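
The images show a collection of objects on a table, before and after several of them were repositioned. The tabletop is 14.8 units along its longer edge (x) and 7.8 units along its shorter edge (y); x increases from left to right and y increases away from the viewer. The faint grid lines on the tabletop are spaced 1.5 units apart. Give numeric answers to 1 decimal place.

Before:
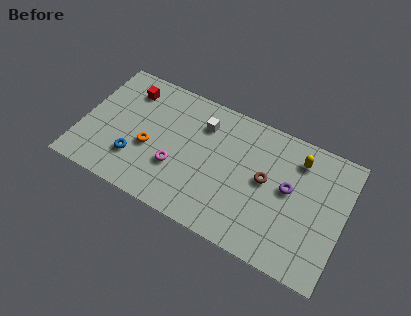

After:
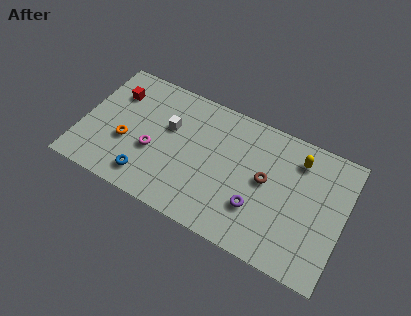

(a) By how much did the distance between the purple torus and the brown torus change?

+0.5

Before: roughly 1.3 units apart; after: 1.8. That's 0.5 units further apart.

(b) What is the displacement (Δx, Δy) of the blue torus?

(0.8, -0.8)

The blue torus was at about (3.2, 2.2) and moved to about (4.0, 1.4).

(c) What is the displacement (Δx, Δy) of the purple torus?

(-1.6, -1.9)

The purple torus was at about (11.7, 4.3) and moved to about (10.1, 2.4).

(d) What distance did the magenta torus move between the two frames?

1.5

The magenta torus was near (5.5, 2.7) before and (4.1, 3.1) after, so it travelled √(1.4² + 0.4²) ≈ 1.5 units.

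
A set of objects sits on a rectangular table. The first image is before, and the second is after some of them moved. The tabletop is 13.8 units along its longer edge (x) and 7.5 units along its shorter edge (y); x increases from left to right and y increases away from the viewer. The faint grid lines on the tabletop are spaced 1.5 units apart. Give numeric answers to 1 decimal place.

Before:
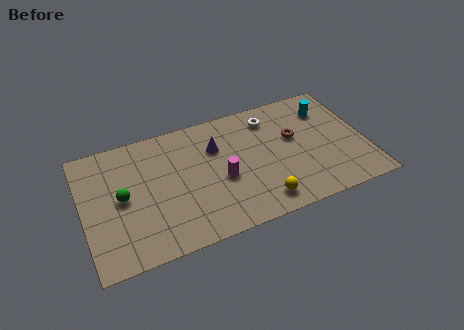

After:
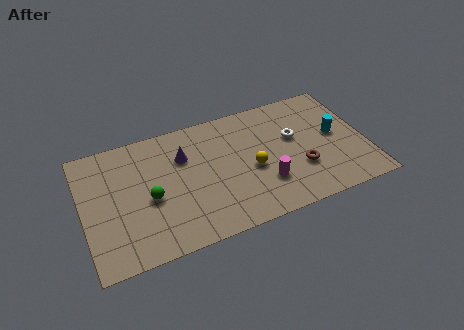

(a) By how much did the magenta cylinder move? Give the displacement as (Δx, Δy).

(2.0, -1.0)

The magenta cylinder was at about (6.7, 3.2) and moved to about (8.7, 2.2).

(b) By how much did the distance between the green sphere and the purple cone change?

-2.3

Before: roughly 4.9 units apart; after: 2.6. That's 2.3 units closer together.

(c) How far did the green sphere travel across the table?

1.4

The green sphere moved from about (1.9, 3.8) to (3.2, 3.3), a distance of √(1.3² + 0.5²) ≈ 1.4.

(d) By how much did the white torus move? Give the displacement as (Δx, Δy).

(1.0, -1.6)

The white torus started near (9.4, 6.1) and ended near (10.4, 4.5).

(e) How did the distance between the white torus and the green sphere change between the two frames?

-0.5

Before: roughly 7.8 units apart; after: 7.3. That's 0.5 units closer together.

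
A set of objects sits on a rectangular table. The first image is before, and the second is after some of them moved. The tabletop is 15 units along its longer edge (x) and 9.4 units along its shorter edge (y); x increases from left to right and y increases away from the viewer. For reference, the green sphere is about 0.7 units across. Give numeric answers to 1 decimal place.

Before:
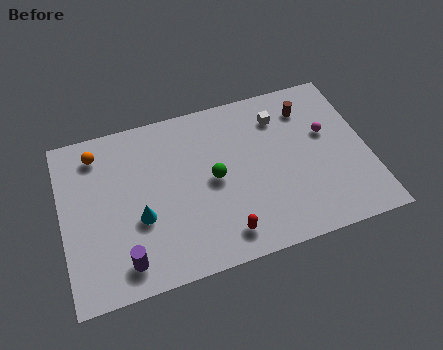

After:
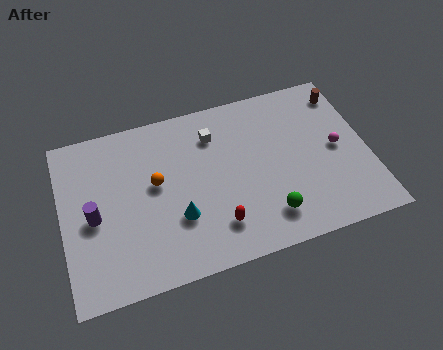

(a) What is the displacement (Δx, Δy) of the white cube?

(-3.3, -0.1)

The white cube was at about (10.9, 7.3) and moved to about (7.6, 7.2).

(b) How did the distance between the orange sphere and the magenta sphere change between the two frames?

-2.5

Before: roughly 11.4 units apart; after: 8.9. That's 2.5 units closer together.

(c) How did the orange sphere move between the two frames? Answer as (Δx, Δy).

(2.7, -2.5)

From the two frames, the orange sphere sits at roughly (1.9, 7.8) before and (4.6, 5.3) after.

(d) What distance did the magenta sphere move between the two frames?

1.1

The magenta sphere was near (13.1, 5.7) before and (13.5, 4.7) after, so it travelled √(0.4² + 1.0²) ≈ 1.1 units.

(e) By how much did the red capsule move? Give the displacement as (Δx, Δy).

(-0.3, 0.6)

From the two frames, the red capsule sits at roughly (7.6, 1.5) before and (7.3, 2.1) after.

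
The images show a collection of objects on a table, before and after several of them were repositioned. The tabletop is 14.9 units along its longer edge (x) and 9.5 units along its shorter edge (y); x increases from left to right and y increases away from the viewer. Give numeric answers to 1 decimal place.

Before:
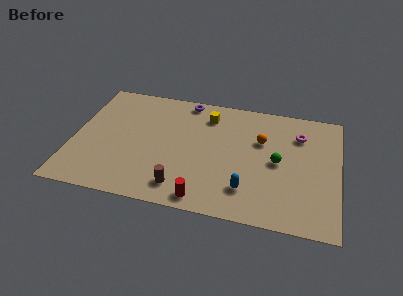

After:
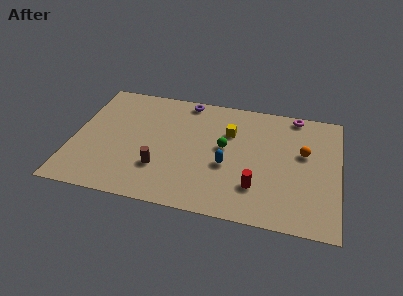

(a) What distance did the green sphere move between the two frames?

3.0

The green sphere was near (11.5, 4.7) before and (8.5, 5.2) after, so it travelled √(3.0² + 0.5²) ≈ 3.0 units.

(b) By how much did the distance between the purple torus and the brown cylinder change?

-1.1

Before: roughly 7.0 units apart; after: 5.9. That's 1.1 units closer together.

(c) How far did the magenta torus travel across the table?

1.6

The magenta torus was near (12.6, 7.1) before and (12.3, 8.7) after, so it travelled √(0.3² + 1.6²) ≈ 1.6 units.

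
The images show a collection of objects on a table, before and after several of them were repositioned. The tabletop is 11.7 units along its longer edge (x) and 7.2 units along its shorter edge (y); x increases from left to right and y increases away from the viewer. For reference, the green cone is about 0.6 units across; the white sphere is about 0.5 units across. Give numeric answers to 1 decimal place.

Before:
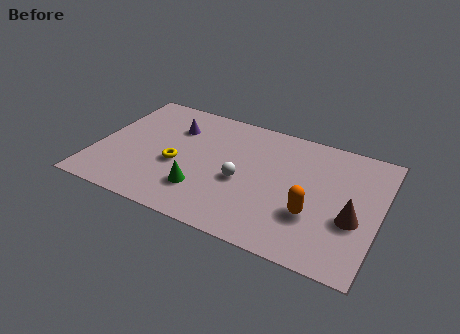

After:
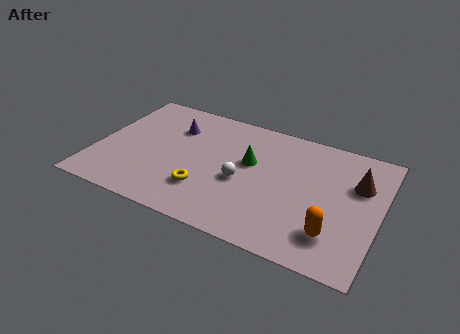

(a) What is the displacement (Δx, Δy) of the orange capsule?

(0.9, -0.7)

The orange capsule started near (9.1, 2.4) and ended near (10.0, 1.7).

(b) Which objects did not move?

the purple cone and the white sphere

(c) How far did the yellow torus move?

1.6

The yellow torus moved from about (3.4, 3.0) to (4.7, 2.0), a distance of √(1.3² + 1.0²) ≈ 1.6.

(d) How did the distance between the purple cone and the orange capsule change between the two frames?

+1.1

Before: roughly 6.7 units apart; after: 7.8. That's 1.1 units further apart.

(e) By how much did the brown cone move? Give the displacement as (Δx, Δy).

(0.0, 2.0)

The brown cone started near (10.7, 2.8) and ended near (10.7, 4.8).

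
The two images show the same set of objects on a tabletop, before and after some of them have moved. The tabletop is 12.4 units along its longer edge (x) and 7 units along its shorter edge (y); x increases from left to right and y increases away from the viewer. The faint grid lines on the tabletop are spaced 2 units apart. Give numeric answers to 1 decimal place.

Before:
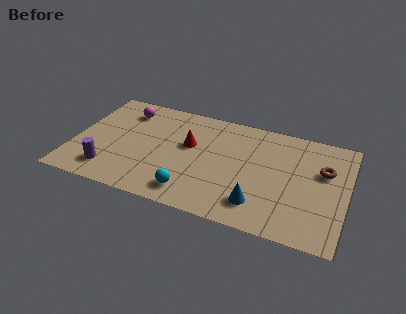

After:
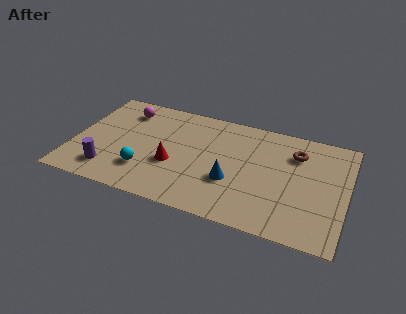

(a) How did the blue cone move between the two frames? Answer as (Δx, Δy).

(-1.3, 1.0)

From the two frames, the blue cone sits at roughly (8.6, 1.5) before and (7.3, 2.5) after.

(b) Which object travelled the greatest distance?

the cyan sphere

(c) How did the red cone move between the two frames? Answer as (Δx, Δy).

(-0.6, -1.5)

The red cone was at about (5.2, 4.2) and moved to about (4.6, 2.7).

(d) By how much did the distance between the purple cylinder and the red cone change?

-1.3

Before: roughly 4.4 units apart; after: 3.1. That's 1.3 units closer together.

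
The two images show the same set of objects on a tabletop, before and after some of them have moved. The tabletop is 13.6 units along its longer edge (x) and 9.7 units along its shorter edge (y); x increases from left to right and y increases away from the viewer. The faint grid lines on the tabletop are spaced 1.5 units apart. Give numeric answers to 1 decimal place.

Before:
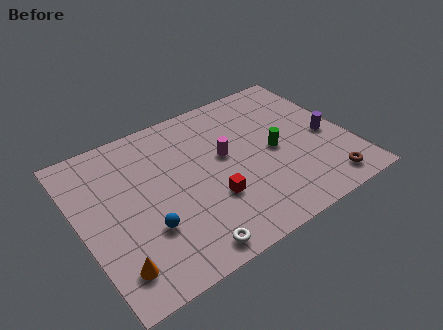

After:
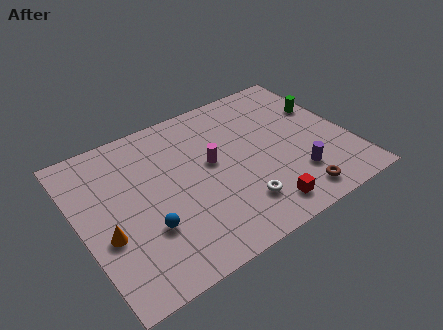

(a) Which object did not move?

the blue sphere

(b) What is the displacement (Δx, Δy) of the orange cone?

(-0.1, 1.9)

The orange cone was at about (1.2, 1.8) and moved to about (1.1, 3.7).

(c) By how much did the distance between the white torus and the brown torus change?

-4.4

Before: roughly 7.2 units apart; after: 2.8. That's 4.4 units closer together.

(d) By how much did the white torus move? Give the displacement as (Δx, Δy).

(2.9, 1.2)

The white torus was at about (4.6, 1.0) and moved to about (7.5, 2.2).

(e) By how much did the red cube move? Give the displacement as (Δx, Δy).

(2.2, -1.8)

From the two frames, the red cube sits at roughly (6.3, 3.2) before and (8.5, 1.4) after.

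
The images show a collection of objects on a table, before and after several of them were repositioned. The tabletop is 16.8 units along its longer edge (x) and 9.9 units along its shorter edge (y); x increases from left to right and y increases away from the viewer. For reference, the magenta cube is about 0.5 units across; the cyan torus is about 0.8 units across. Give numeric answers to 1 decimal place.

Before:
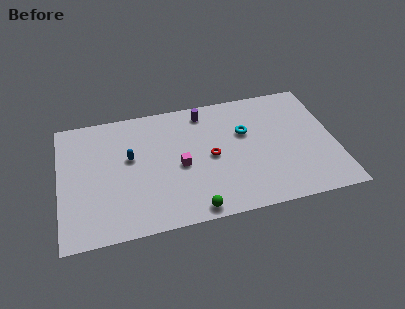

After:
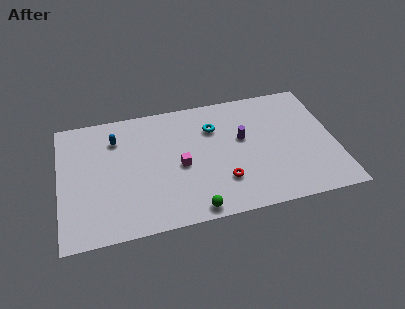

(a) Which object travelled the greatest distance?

the purple cylinder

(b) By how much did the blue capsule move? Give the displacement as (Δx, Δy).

(-0.8, 1.7)

The blue capsule was at about (4.3, 5.8) and moved to about (3.5, 7.5).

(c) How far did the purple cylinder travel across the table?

3.5

The purple cylinder moved from about (9.0, 8.5) to (11.2, 5.8), a distance of √(2.2² + 2.7²) ≈ 3.5.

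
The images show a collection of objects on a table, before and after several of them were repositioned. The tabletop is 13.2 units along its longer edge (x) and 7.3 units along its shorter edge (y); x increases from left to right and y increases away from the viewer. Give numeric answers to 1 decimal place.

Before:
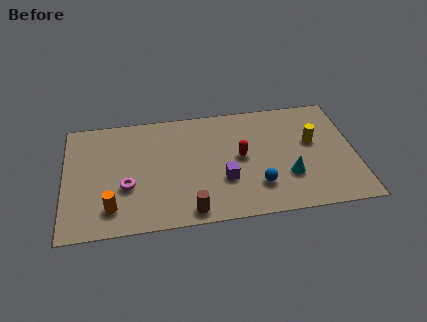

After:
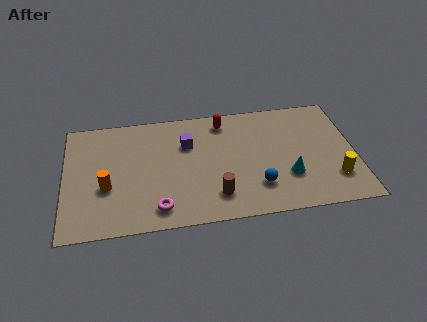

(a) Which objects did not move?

the cyan cone and the blue sphere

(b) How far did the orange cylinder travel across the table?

1.3

The orange cylinder was near (2.1, 1.5) before and (1.9, 2.8) after, so it travelled √(0.2² + 1.3²) ≈ 1.3 units.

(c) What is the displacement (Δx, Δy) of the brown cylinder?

(1.2, 0.8)

The brown cylinder was at about (5.6, 0.8) and moved to about (6.8, 1.6).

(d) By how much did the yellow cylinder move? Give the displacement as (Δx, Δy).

(0.9, -2.4)

The yellow cylinder was at about (11.3, 4.3) and moved to about (12.2, 1.9).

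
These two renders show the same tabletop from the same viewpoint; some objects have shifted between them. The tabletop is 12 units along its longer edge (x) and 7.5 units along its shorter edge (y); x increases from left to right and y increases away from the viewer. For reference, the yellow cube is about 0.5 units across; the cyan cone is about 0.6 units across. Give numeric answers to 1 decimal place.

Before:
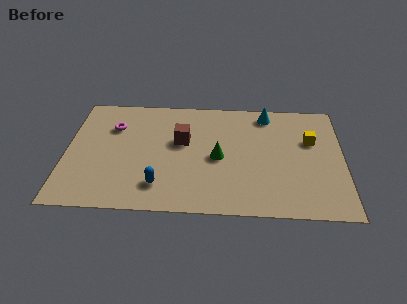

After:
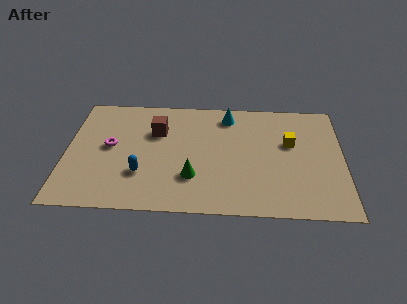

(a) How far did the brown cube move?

1.3

The brown cube was near (5.0, 4.5) before and (3.9, 5.1) after, so it travelled √(1.1² + 0.6²) ≈ 1.3 units.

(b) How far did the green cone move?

1.7

The green cone moved from about (6.6, 3.5) to (5.5, 2.2), a distance of √(1.1² + 1.3²) ≈ 1.7.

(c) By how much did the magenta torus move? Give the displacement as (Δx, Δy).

(-0.1, -1.3)

From the two frames, the magenta torus sits at roughly (2.0, 5.3) before and (1.9, 4.0) after.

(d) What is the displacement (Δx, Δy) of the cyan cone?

(-1.7, -0.2)

The cyan cone was at about (8.7, 6.5) and moved to about (7.0, 6.3).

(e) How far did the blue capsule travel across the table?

1.1

From (4.1, 1.6) to (3.3, 2.3), the blue capsule covered √(0.8² + 0.7²) ≈ 1.1 units.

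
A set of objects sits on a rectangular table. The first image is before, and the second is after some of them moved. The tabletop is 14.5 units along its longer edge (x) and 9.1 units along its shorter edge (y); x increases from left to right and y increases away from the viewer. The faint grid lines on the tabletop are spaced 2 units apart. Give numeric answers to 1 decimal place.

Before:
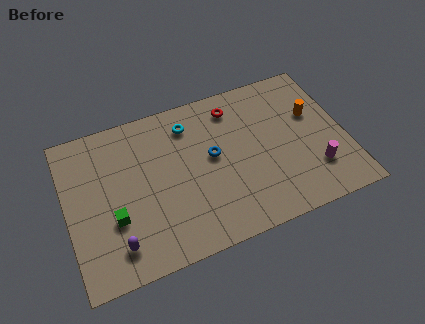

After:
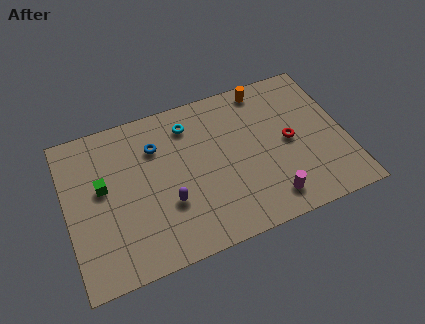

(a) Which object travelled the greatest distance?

the red torus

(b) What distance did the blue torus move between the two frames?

3.2

From (7.6, 5.0) to (4.8, 6.6), the blue torus covered √(2.8² + 1.6²) ≈ 3.2 units.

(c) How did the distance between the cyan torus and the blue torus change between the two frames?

-0.6

They were about 2.5 units apart before and 1.9 after — 0.6 units closer together.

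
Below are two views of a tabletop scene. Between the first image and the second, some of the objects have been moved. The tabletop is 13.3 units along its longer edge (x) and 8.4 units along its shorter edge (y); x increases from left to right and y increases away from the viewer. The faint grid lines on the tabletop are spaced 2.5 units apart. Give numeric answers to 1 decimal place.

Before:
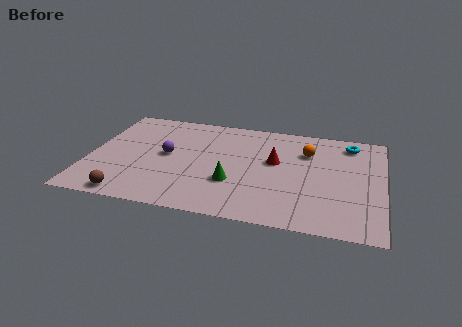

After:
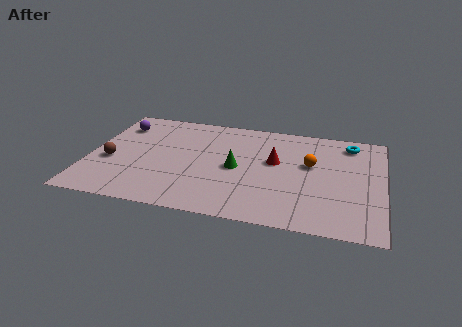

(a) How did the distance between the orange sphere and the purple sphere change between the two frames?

+2.5

Before: roughly 6.5 units apart; after: 9.0. That's 2.5 units further apart.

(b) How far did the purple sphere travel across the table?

3.2

The purple sphere was near (3.5, 4.4) before and (1.1, 6.5) after, so it travelled √(2.4² + 2.1²) ≈ 3.2 units.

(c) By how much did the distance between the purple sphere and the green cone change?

+2.6

They were about 3.5 units apart before and 6.1 after — 2.6 units further apart.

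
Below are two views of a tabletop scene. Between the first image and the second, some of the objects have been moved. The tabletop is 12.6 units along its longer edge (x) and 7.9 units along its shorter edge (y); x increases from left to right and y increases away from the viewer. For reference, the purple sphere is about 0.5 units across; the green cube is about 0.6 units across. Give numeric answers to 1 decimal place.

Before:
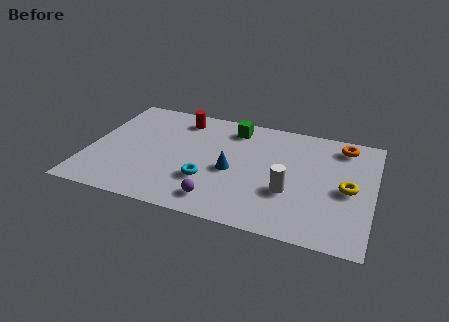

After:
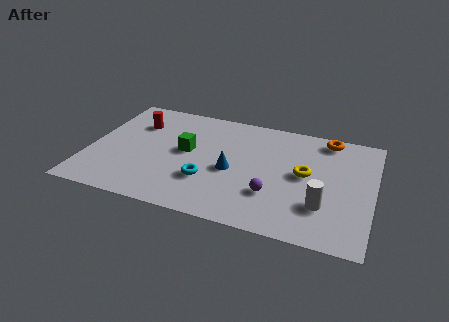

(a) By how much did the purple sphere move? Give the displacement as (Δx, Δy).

(2.3, 1.1)

The purple sphere was at about (6.0, 1.3) and moved to about (8.3, 2.4).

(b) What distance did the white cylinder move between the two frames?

1.6

The white cylinder was near (9.0, 2.8) before and (10.5, 2.3) after, so it travelled √(1.5² + 0.5²) ≈ 1.6 units.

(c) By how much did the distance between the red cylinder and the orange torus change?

+1.3

The distance was about 7.3 in the first image and 8.6 in the second, so they moved 1.3 units further apart.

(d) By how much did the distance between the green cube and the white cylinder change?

+1.8

They were about 4.7 units apart before and 6.5 after — 1.8 units further apart.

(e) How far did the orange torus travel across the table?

0.8

From (11.1, 6.7) to (10.4, 7.0), the orange torus covered √(0.7² + 0.3²) ≈ 0.8 units.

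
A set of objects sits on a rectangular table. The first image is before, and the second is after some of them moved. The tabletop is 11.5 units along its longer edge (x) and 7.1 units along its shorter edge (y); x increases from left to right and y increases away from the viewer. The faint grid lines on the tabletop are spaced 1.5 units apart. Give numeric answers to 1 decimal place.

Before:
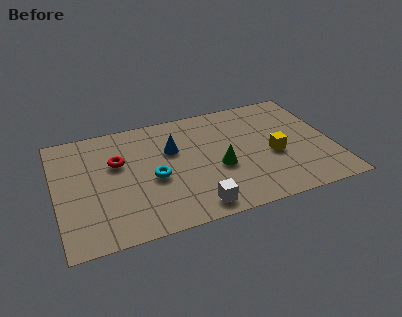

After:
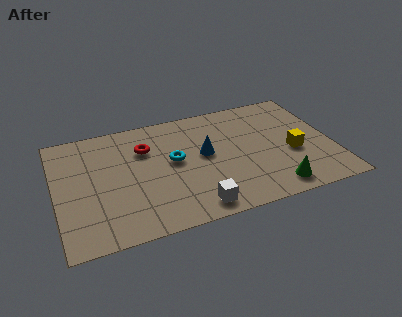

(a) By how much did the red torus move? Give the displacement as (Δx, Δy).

(1.2, 0.5)

The red torus started near (2.6, 4.5) and ended near (3.8, 5.0).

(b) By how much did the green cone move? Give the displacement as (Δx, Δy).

(2.1, -1.9)

The green cone started near (6.7, 2.9) and ended near (8.8, 1.0).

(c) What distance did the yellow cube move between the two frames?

0.8

From (9.0, 3.0) to (9.8, 2.9), the yellow cube covered √(0.8² + 0.1²) ≈ 0.8 units.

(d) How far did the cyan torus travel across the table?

1.2

The cyan torus moved from about (4.0, 3.1) to (4.9, 3.9), a distance of √(0.9² + 0.8²) ≈ 1.2.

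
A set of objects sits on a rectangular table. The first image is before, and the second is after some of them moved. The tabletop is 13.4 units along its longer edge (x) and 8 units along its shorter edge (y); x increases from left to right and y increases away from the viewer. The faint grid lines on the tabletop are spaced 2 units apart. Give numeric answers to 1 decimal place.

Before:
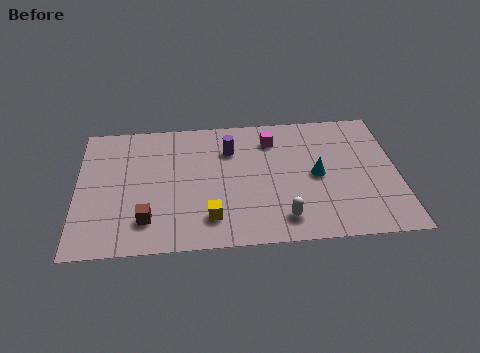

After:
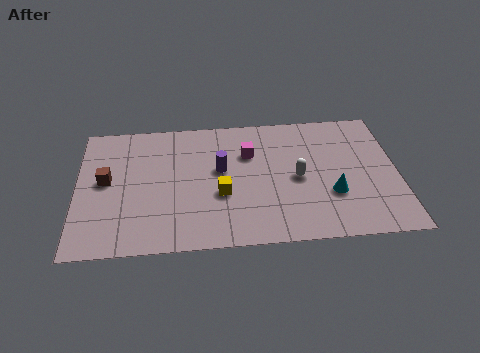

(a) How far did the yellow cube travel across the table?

1.5

The yellow cube was near (5.5, 1.7) before and (6.0, 3.1) after, so it travelled √(0.5² + 1.4²) ≈ 1.5 units.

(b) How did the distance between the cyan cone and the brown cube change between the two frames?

+2.1

Before: roughly 7.4 units apart; after: 9.5. That's 2.1 units further apart.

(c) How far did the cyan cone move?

1.3

From (10.0, 3.9) to (10.6, 2.7), the cyan cone covered √(0.6² + 1.2²) ≈ 1.3 units.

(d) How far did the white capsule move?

2.5

The white capsule was near (8.5, 1.4) before and (9.2, 3.8) after, so it travelled √(0.7² + 2.4²) ≈ 2.5 units.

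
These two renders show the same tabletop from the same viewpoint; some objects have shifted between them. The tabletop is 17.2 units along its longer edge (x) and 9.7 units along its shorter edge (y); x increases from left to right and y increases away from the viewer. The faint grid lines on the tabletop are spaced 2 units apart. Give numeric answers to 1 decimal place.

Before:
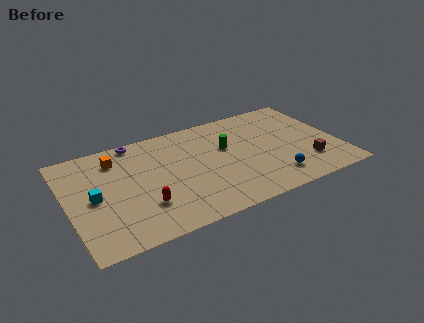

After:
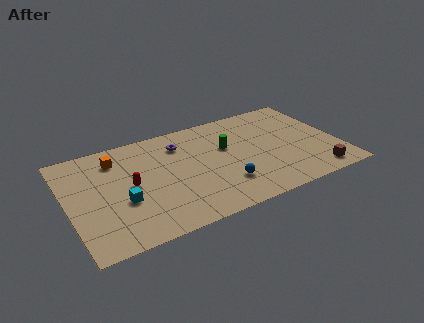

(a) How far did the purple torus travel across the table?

3.0

The purple torus was near (4.7, 8.9) before and (7.4, 7.5) after, so it travelled √(2.7² + 1.4²) ≈ 3.0 units.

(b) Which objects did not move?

the orange cube and the green cylinder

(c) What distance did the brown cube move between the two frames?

1.3

From (15.0, 2.5) to (15.4, 1.3), the brown cube covered √(0.4² + 1.2²) ≈ 1.3 units.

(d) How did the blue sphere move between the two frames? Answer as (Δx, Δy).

(-3.1, 0.7)

The blue sphere was at about (12.7, 1.9) and moved to about (9.6, 2.6).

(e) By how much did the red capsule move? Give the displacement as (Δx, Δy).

(-0.6, 2.1)

The red capsule started near (4.5, 2.8) and ended near (3.9, 4.9).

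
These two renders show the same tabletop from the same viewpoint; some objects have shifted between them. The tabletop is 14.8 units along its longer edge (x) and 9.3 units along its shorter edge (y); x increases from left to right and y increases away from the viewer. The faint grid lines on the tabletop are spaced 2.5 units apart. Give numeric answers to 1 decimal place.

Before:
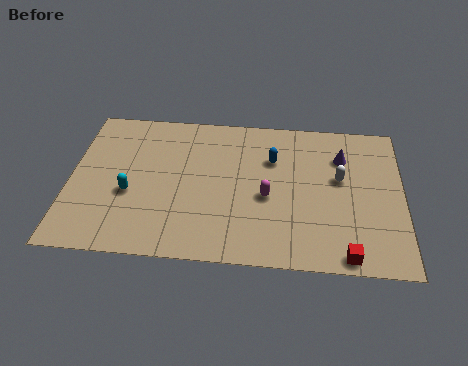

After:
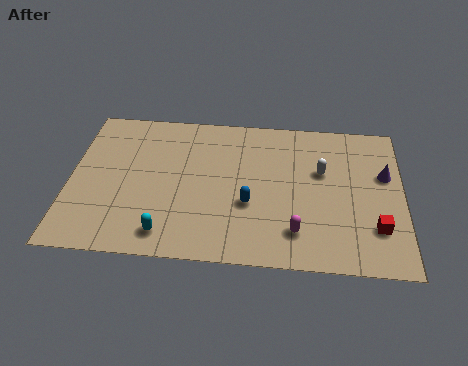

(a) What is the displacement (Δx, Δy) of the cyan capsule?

(1.7, -2.3)

The cyan capsule started near (2.7, 3.7) and ended near (4.4, 1.4).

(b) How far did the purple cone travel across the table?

2.1

The purple cone moved from about (12.1, 6.8) to (14.0, 5.8), a distance of √(1.9² + 1.0²) ≈ 2.1.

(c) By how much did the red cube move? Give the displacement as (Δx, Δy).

(1.3, 1.7)

The red cube was at about (12.3, 0.8) and moved to about (13.6, 2.5).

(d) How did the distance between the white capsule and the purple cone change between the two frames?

+1.4

Before: roughly 1.4 units apart; after: 2.8. That's 1.4 units further apart.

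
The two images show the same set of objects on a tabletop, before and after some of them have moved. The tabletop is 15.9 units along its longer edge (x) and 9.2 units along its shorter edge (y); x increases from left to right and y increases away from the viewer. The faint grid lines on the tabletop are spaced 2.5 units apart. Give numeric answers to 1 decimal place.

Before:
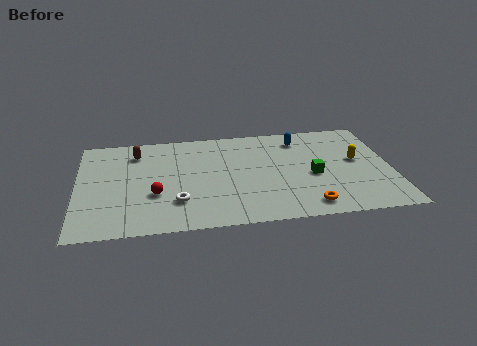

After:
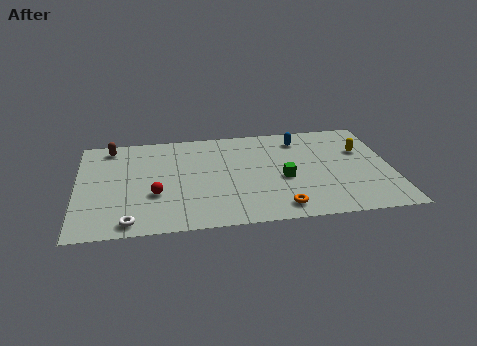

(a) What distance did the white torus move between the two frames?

2.8

The white torus was near (5.0, 2.5) before and (2.6, 1.0) after, so it travelled √(2.4² + 1.5²) ≈ 2.8 units.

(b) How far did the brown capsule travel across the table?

1.5

From (3.0, 7.3) to (1.7, 8.0), the brown capsule covered √(1.3² + 0.7²) ≈ 1.5 units.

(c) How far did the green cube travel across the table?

1.5

The green cube moved from about (11.9, 4.0) to (10.4, 3.9), a distance of √(1.5² + 0.1²) ≈ 1.5.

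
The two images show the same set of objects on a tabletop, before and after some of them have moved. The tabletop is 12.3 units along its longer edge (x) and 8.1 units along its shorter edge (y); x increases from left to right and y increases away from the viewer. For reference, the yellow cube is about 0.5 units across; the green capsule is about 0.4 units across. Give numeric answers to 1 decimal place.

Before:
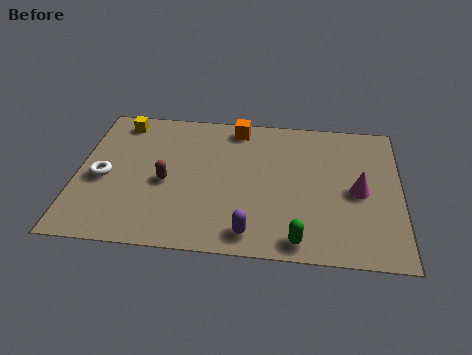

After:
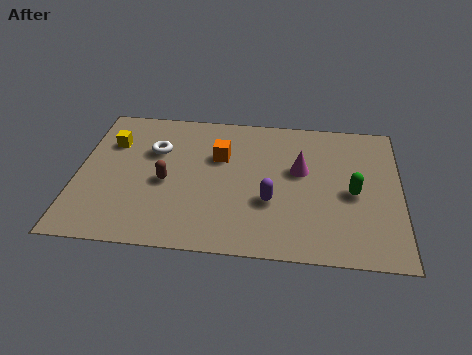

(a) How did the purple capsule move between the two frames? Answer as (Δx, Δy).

(0.7, 1.8)

The purple capsule was at about (6.7, 1.1) and moved to about (7.4, 2.9).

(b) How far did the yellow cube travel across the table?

1.3

From (1.5, 7.0) to (1.2, 5.7), the yellow cube covered √(0.3² + 1.3²) ≈ 1.3 units.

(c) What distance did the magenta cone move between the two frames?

2.4

The magenta cone was near (10.7, 3.8) before and (8.5, 4.8) after, so it travelled √(2.2² + 1.0²) ≈ 2.4 units.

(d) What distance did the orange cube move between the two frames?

1.9

The orange cube was near (6.0, 7.1) before and (5.4, 5.3) after, so it travelled √(0.6² + 1.8²) ≈ 1.9 units.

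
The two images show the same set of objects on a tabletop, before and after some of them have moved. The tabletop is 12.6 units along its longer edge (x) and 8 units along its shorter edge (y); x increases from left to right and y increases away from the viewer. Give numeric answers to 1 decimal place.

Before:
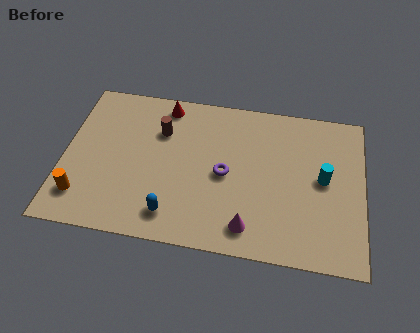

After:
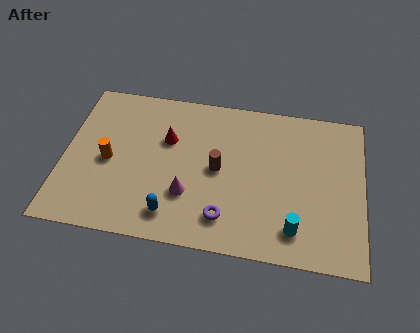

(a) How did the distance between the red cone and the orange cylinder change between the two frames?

-3.4

Before: roughly 6.2 units apart; after: 2.8. That's 3.4 units closer together.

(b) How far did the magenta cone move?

2.9

From (7.9, 1.3) to (5.3, 2.5), the magenta cone covered √(2.6² + 1.2²) ≈ 2.9 units.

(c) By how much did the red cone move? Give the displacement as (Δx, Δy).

(0.2, -1.8)

The red cone started near (4.1, 7.0) and ended near (4.3, 5.2).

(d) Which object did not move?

the blue capsule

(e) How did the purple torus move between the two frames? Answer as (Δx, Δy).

(0.1, -2.2)

From the two frames, the purple torus sits at roughly (6.8, 3.8) before and (6.9, 1.6) after.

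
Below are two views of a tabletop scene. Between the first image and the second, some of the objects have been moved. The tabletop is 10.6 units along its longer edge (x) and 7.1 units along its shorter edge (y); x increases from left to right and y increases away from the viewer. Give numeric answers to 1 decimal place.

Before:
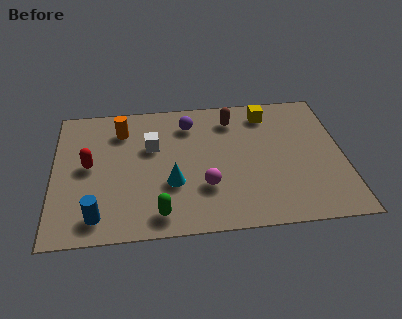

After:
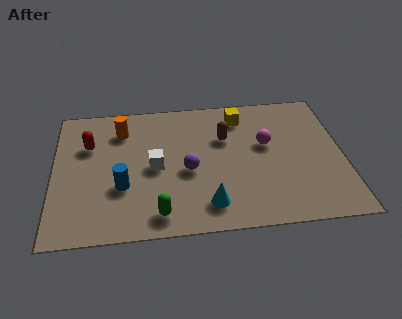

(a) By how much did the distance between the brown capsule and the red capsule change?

-0.7

They were about 5.7 units apart before and 5.0 after — 0.7 units closer together.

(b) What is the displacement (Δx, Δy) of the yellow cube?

(-1.0, -0.1)

From the two frames, the yellow cube sits at roughly (7.9, 5.9) before and (6.9, 5.8) after.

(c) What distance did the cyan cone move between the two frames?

1.8

The cyan cone moved from about (4.3, 2.5) to (5.6, 1.3), a distance of √(1.3² + 1.2²) ≈ 1.8.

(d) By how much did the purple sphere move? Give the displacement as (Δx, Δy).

(-0.1, -2.5)

From the two frames, the purple sphere sits at roughly (5.0, 5.6) before and (4.9, 3.1) after.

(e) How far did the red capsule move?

1.1

The red capsule moved from about (1.3, 3.7) to (1.3, 4.8), a distance of √(0.0² + 1.1²) ≈ 1.1.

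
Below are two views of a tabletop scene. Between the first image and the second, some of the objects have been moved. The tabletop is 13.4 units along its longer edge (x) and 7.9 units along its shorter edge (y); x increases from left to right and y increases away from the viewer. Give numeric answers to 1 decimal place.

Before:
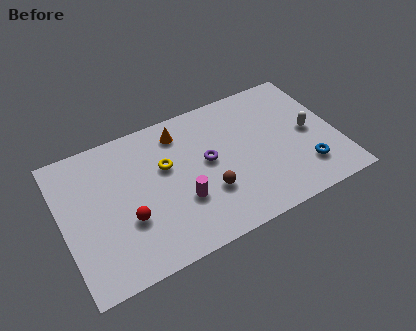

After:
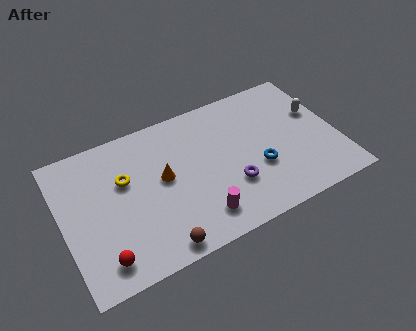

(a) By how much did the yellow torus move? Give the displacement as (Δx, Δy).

(-2.0, 0.1)

The yellow torus started near (5.1, 4.9) and ended near (3.1, 5.0).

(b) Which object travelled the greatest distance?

the brown sphere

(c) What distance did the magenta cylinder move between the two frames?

1.4

From (5.6, 2.7) to (6.3, 1.5), the magenta cylinder covered √(0.7² + 1.2²) ≈ 1.4 units.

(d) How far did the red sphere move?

2.1

From (3.0, 2.8) to (1.6, 1.3), the red sphere covered √(1.4² + 1.5²) ≈ 2.1 units.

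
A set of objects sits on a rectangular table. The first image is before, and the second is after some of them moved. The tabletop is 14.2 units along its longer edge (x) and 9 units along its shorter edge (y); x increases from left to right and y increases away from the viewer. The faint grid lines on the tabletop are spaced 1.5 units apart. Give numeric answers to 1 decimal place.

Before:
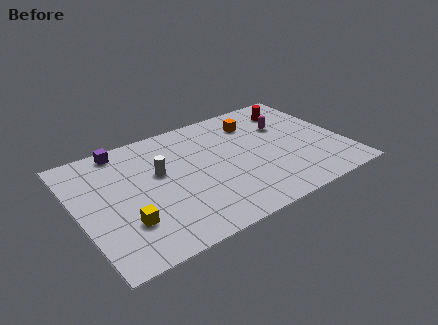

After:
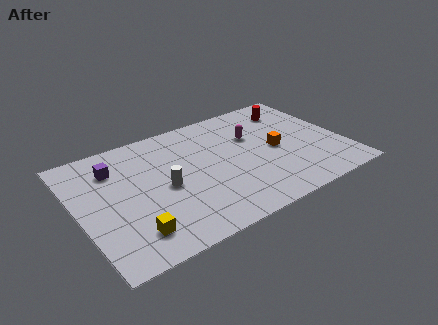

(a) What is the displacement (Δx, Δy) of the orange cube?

(0.7, -2.7)

The orange cube started near (9.9, 7.0) and ended near (10.6, 4.3).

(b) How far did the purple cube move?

1.4

The purple cube moved from about (2.8, 8.1) to (2.2, 6.8), a distance of √(0.6² + 1.3²) ≈ 1.4.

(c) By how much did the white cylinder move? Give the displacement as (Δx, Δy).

(0.1, -1.2)

The white cylinder started near (4.4, 5.4) and ended near (4.5, 4.2).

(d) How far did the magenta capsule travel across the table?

1.8

The magenta capsule was near (11.4, 6.0) before and (9.6, 5.9) after, so it travelled √(1.8² + 0.1²) ≈ 1.8 units.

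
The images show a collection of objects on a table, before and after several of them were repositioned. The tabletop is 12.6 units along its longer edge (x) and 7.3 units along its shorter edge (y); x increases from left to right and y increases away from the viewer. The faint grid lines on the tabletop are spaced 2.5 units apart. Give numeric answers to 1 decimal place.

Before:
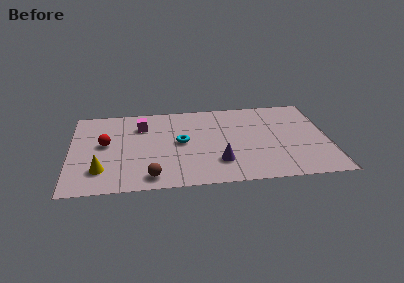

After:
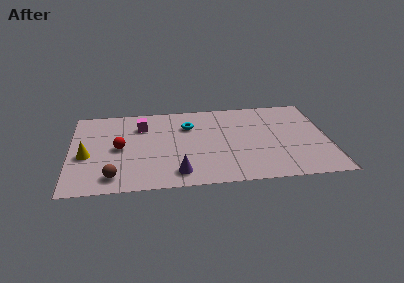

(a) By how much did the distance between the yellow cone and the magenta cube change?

-0.6

The distance was about 4.1 in the first image and 3.5 in the second, so they moved 0.6 units closer together.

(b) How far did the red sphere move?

0.8

The red sphere moved from about (1.7, 4.0) to (2.4, 3.6), a distance of √(0.7² + 0.4²) ≈ 0.8.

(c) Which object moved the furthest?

the purple cone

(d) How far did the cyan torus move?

1.5

The cyan torus moved from about (5.4, 3.8) to (5.8, 5.2), a distance of √(0.4² + 1.4²) ≈ 1.5.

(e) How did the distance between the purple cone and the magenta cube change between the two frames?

-0.6

Before: roughly 5.1 units apart; after: 4.5. That's 0.6 units closer together.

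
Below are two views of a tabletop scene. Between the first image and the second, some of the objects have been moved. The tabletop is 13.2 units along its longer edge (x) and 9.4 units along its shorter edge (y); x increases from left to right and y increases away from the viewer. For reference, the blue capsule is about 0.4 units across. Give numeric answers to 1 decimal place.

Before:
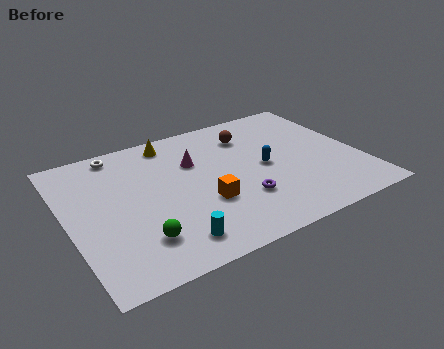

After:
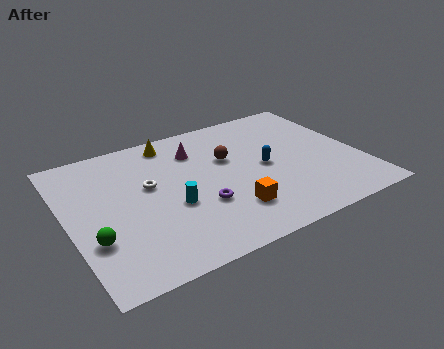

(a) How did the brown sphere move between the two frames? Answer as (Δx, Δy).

(-1.2, -1.3)

From the two frames, the brown sphere sits at roughly (8.6, 7.2) before and (7.4, 5.9) after.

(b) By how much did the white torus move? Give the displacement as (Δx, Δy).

(1.0, -2.9)

The white torus started near (2.7, 8.4) and ended near (3.7, 5.5).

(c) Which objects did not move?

the yellow cone and the blue capsule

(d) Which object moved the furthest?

the white torus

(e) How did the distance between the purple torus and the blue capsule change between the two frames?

+1.2

The distance was about 2.3 in the first image and 3.5 in the second, so they moved 1.2 units further apart.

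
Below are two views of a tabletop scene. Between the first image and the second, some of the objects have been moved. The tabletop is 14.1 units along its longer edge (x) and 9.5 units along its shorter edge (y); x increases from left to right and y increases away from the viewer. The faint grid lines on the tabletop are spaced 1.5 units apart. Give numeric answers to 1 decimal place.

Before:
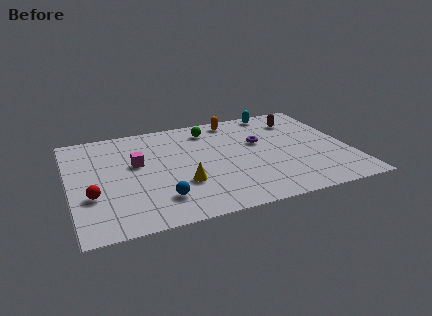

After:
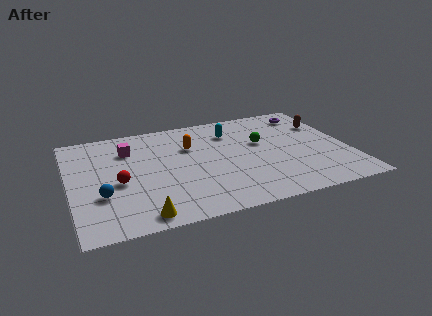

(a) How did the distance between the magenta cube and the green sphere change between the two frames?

+2.3

Before: roughly 4.5 units apart; after: 6.8. That's 2.3 units further apart.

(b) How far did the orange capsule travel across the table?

3.2

From (8.7, 8.4) to (6.2, 6.4), the orange capsule covered √(2.5² + 2.0²) ≈ 3.2 units.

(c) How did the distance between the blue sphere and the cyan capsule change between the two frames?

-1.3

Before: roughly 9.3 units apart; after: 8.0. That's 1.3 units closer together.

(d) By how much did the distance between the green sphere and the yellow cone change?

+3.0

They were about 5.0 units apart before and 8.0 after — 3.0 units further apart.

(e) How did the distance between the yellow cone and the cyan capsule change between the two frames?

+0.3

They were about 7.7 units apart before and 8.0 after — 0.3 units further apart.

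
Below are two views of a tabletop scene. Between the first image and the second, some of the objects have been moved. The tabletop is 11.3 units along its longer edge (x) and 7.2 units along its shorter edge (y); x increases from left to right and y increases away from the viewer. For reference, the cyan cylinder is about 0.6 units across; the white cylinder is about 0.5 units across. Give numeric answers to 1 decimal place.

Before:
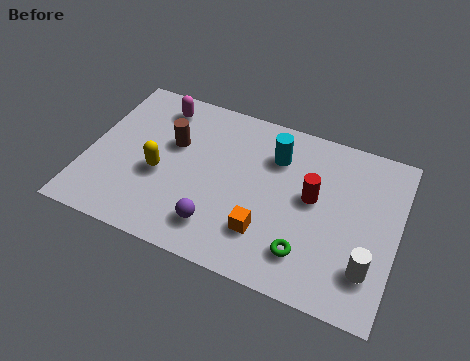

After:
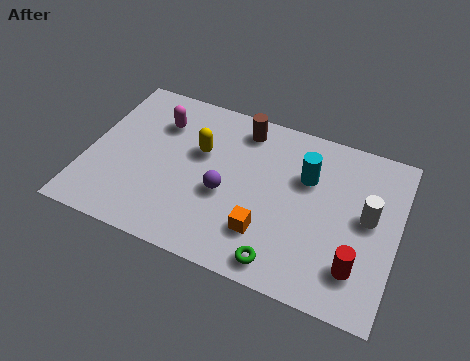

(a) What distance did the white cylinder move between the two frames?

2.1

From (10.4, 1.8) to (10.2, 3.9), the white cylinder covered √(0.2² + 2.1²) ≈ 2.1 units.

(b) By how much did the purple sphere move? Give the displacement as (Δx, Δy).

(0.1, 1.5)

The purple sphere was at about (5.0, 1.5) and moved to about (5.1, 3.0).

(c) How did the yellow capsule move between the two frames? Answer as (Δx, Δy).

(1.3, 1.5)

The yellow capsule started near (2.7, 3.0) and ended near (4.0, 4.5).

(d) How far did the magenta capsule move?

0.7

The magenta capsule moved from about (2.3, 6.0) to (2.4, 5.3), a distance of √(0.1² + 0.7²) ≈ 0.7.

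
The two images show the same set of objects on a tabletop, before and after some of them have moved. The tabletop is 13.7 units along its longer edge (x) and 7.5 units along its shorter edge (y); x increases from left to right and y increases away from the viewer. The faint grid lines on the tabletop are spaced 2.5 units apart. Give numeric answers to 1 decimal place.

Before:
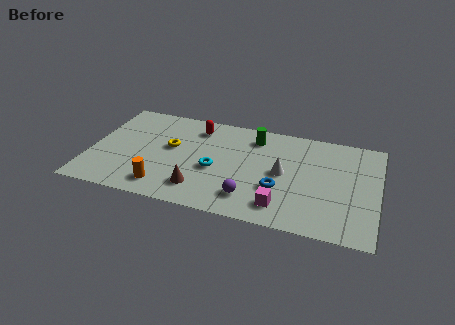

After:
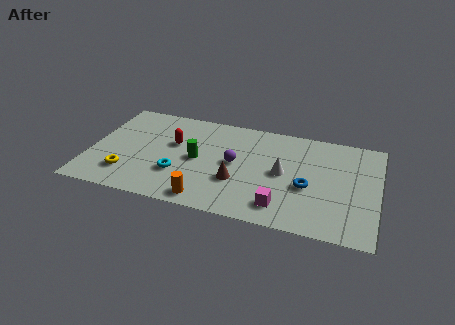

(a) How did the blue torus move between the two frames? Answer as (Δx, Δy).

(1.3, 0.5)

The blue torus was at about (9.1, 2.6) and moved to about (10.4, 3.1).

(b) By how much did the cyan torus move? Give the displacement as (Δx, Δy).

(-1.7, -0.8)

From the two frames, the cyan torus sits at roughly (6.0, 3.2) before and (4.3, 2.4) after.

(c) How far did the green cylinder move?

3.5

From (7.7, 6.1) to (5.1, 3.7), the green cylinder covered √(2.6² + 2.4²) ≈ 3.5 units.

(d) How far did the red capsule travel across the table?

1.8

From (4.9, 6.1) to (3.9, 4.6), the red capsule covered √(1.0² + 1.5²) ≈ 1.8 units.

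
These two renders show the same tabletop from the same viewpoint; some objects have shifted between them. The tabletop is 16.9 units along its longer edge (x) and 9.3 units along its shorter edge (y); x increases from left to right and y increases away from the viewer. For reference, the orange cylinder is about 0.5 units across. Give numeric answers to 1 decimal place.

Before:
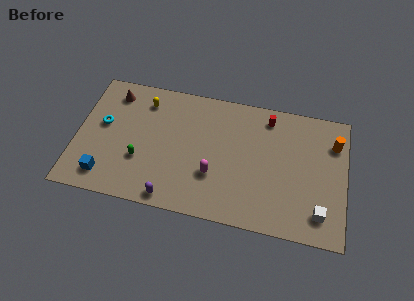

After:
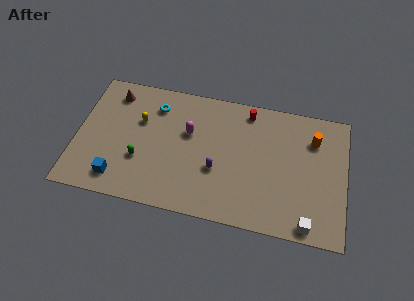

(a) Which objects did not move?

the brown cone and the green capsule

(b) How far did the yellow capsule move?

1.5

The yellow capsule moved from about (4.1, 7.5) to (3.9, 6.0), a distance of √(0.2² + 1.5²) ≈ 1.5.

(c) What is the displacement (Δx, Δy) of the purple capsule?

(2.7, 2.6)

The purple capsule was at about (6.2, 0.9) and moved to about (8.9, 3.5).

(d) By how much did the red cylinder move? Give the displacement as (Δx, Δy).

(-1.3, 0.2)

The red cylinder was at about (11.9, 7.9) and moved to about (10.6, 8.1).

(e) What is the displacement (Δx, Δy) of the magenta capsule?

(-1.7, 2.7)

The magenta capsule was at about (8.7, 3.1) and moved to about (7.0, 5.8).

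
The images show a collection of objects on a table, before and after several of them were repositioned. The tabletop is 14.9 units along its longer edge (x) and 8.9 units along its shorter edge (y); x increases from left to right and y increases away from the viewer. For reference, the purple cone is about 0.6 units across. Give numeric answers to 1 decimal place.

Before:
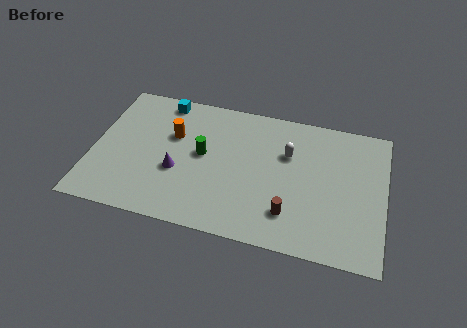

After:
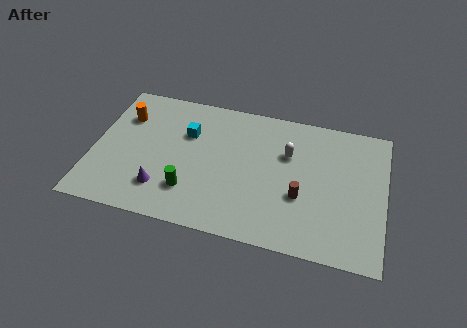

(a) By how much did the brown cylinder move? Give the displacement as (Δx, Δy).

(0.5, 1.2)

The brown cylinder was at about (10.2, 2.1) and moved to about (10.7, 3.3).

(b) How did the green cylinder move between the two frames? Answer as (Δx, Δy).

(-0.5, -2.5)

The green cylinder started near (5.6, 4.8) and ended near (5.1, 2.3).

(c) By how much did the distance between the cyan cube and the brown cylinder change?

-2.4

The distance was about 9.0 in the first image and 6.6 in the second, so they moved 2.4 units closer together.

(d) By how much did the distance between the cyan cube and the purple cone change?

-0.6

They were about 4.6 units apart before and 4.0 after — 0.6 units closer together.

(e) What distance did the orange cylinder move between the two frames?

2.7

The orange cylinder moved from about (4.0, 5.7) to (1.4, 6.4), a distance of √(2.6² + 0.7²) ≈ 2.7.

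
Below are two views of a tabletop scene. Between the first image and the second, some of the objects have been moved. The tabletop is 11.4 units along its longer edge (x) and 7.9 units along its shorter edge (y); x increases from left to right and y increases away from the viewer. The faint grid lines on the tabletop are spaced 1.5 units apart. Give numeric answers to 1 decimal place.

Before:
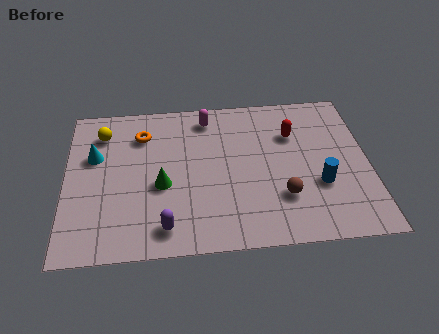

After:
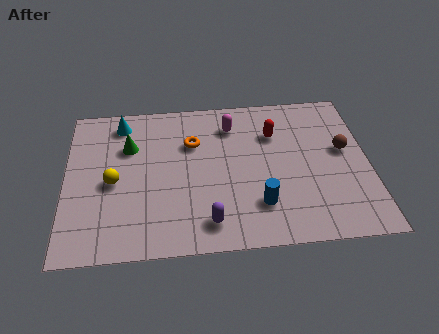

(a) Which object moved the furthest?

the brown sphere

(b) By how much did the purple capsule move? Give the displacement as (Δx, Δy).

(1.6, 0.1)

The purple capsule was at about (3.7, 1.2) and moved to about (5.3, 1.3).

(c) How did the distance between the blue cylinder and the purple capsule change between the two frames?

-4.0

The distance was about 6.0 in the first image and 2.0 in the second, so they moved 4.0 units closer together.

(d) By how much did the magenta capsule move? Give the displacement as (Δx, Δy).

(0.9, -0.5)

From the two frames, the magenta capsule sits at roughly (5.4, 6.7) before and (6.3, 6.2) after.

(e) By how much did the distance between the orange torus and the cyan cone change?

+0.9

Before: roughly 2.1 units apart; after: 3.0. That's 0.9 units further apart.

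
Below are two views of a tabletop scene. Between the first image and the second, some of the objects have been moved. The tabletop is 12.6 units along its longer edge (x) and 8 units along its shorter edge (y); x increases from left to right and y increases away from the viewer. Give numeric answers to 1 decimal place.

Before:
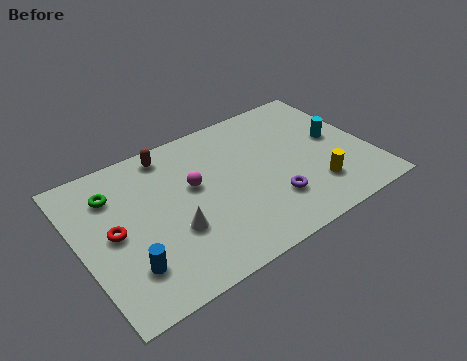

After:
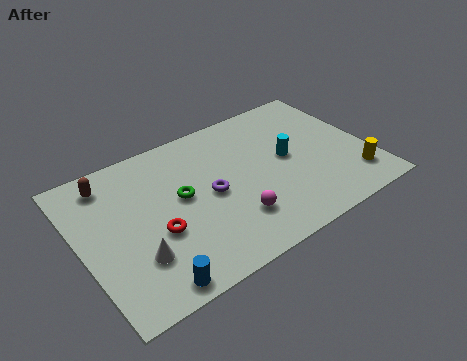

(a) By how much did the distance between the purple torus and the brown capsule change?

-1.2

Before: roughly 6.1 units apart; after: 4.9. That's 1.2 units closer together.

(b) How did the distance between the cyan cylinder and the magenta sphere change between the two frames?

-2.8

Before: roughly 6.3 units apart; after: 3.5. That's 2.8 units closer together.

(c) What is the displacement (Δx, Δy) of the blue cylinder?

(0.7, -1.2)

From the two frames, the blue cylinder sits at roughly (1.7, 2.0) before and (2.4, 0.8) after.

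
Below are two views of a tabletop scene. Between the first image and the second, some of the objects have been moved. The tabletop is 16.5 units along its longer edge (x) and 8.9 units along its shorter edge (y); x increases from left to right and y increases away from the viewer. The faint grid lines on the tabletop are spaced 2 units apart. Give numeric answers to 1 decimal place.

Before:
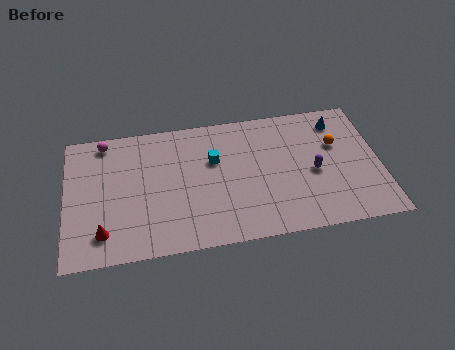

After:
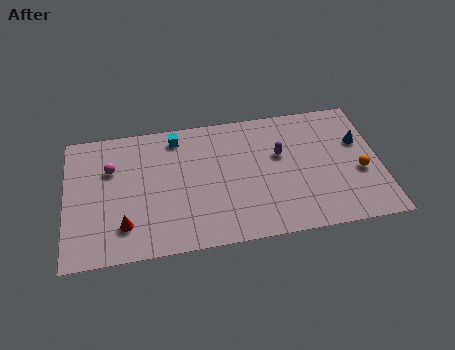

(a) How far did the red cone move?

1.1

From (1.9, 1.8) to (3.0, 2.1), the red cone covered √(1.1² + 0.3²) ≈ 1.1 units.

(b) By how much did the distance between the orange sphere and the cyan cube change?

+3.8

The distance was about 6.5 in the first image and 10.3 in the second, so they moved 3.8 units further apart.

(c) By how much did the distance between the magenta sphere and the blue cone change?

+0.7

Before: roughly 12.4 units apart; after: 13.1. That's 0.7 units further apart.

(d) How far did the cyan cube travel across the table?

2.7

From (7.8, 5.7) to (5.9, 7.6), the cyan cube covered √(1.9² + 1.9²) ≈ 2.7 units.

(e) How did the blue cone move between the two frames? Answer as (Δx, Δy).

(1.0, -1.6)

The blue cone was at about (14.5, 7.3) and moved to about (15.5, 5.7).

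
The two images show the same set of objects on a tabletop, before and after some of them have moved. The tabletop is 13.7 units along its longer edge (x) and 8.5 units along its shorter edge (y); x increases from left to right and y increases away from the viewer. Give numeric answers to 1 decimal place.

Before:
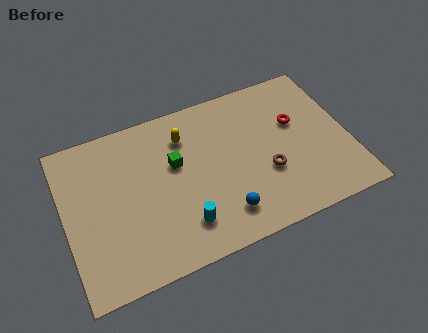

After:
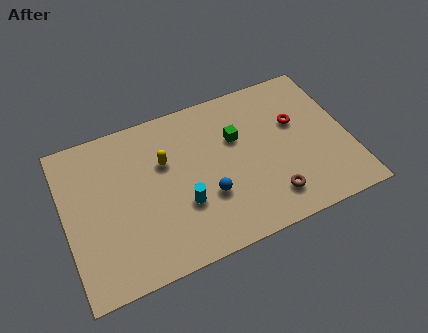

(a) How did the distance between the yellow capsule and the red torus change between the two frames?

+1.0

The distance was about 5.4 in the first image and 6.4 in the second, so they moved 1.0 units further apart.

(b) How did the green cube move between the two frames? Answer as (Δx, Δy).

(3.0, 0.3)

The green cube was at about (5.4, 5.2) and moved to about (8.4, 5.5).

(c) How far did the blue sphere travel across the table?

1.3

The blue sphere was near (7.3, 1.7) before and (6.7, 2.9) after, so it travelled √(0.6² + 1.2²) ≈ 1.3 units.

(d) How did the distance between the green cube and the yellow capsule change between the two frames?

+2.1

Before: roughly 1.4 units apart; after: 3.5. That's 2.1 units further apart.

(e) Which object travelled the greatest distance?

the green cube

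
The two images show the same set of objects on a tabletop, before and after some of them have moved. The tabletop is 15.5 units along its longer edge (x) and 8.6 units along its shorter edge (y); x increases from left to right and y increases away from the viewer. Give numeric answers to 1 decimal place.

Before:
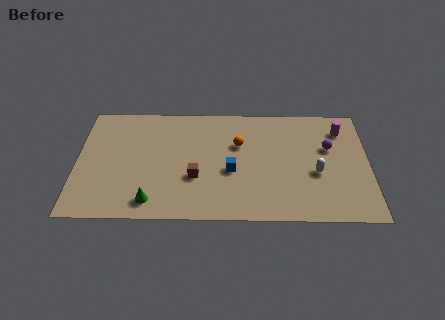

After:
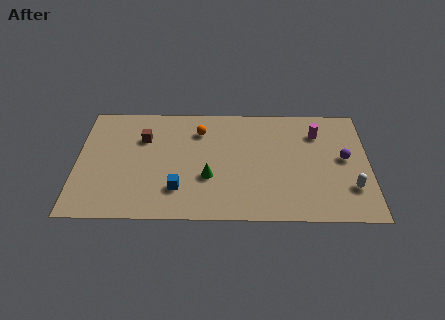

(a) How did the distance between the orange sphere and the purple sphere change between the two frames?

+3.2

Before: roughly 4.8 units apart; after: 8.0. That's 3.2 units further apart.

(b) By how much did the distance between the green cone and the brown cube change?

+1.6

Before: roughly 2.9 units apart; after: 4.5. That's 1.6 units further apart.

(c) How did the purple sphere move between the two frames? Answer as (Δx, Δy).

(0.8, -0.8)

The purple sphere started near (13.4, 5.4) and ended near (14.2, 4.6).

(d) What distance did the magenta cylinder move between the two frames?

1.3

The magenta cylinder moved from about (14.1, 6.8) to (12.8, 6.5), a distance of √(1.3² + 0.3²) ≈ 1.3.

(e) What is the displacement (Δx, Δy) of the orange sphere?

(-2.1, 1.0)

The orange sphere was at about (8.6, 5.6) and moved to about (6.5, 6.6).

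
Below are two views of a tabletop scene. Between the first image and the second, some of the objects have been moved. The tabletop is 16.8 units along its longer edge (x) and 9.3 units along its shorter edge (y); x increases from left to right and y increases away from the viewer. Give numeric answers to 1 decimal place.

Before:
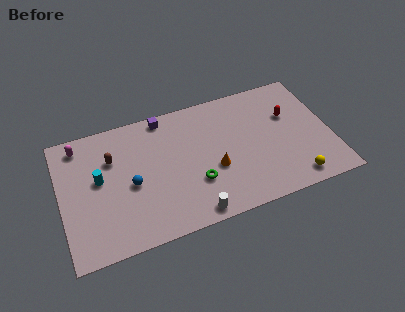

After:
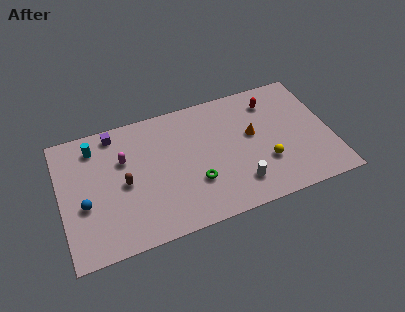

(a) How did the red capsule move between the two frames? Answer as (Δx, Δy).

(-1.0, 1.4)

The red capsule was at about (14.4, 6.0) and moved to about (13.4, 7.4).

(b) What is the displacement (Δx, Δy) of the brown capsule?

(0.6, -2.0)

The brown capsule started near (3.3, 6.4) and ended near (3.9, 4.4).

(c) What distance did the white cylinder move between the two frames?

3.2

The white cylinder moved from about (7.8, 0.9) to (10.8, 2.0), a distance of √(3.0² + 1.1²) ≈ 3.2.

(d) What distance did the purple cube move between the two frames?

3.1

From (6.7, 8.4) to (3.6, 8.2), the purple cube covered √(3.1² + 0.2²) ≈ 3.1 units.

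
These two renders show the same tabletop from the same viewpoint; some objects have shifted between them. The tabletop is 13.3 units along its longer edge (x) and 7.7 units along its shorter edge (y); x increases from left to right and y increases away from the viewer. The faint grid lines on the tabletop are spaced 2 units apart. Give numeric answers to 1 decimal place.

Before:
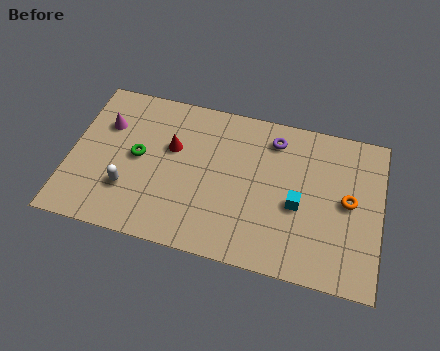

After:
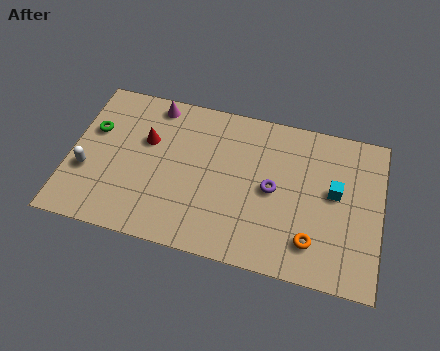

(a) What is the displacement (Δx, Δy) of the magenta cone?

(2.0, 1.5)

From the two frames, the magenta cone sits at roughly (1.4, 5.3) before and (3.4, 6.8) after.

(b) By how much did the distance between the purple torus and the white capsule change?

+0.8

The distance was about 7.2 in the first image and 8.0 in the second, so they moved 0.8 units further apart.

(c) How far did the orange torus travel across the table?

2.7

From (11.9, 4.0) to (10.5, 1.7), the orange torus covered √(1.4² + 2.3²) ≈ 2.7 units.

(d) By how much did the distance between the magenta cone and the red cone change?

-1.0

The distance was about 2.9 in the first image and 1.9 in the second, so they moved 1.0 units closer together.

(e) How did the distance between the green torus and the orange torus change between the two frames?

+1.1

The distance was about 9.0 in the first image and 10.1 in the second, so they moved 1.1 units further apart.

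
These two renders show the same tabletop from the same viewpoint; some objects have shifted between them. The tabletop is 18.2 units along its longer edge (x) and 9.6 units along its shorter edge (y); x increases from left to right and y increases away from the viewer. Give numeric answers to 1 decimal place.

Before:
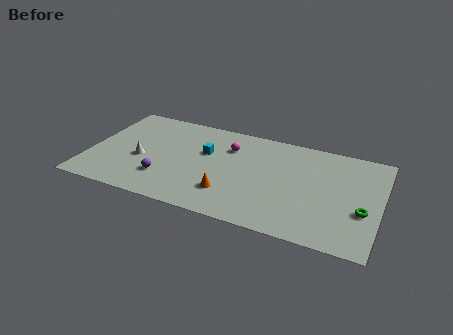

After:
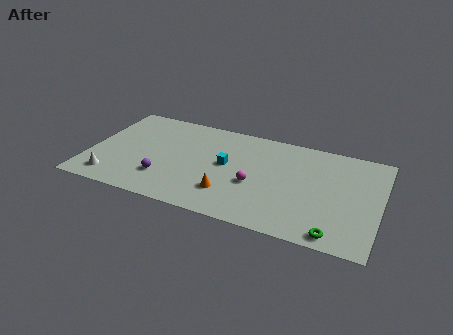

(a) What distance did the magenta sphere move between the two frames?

3.6

The magenta sphere moved from about (8.6, 7.0) to (10.5, 3.9), a distance of √(1.9² + 3.1²) ≈ 3.6.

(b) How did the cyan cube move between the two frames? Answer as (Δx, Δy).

(1.4, -0.8)

The cyan cube started near (7.2, 6.0) and ended near (8.6, 5.2).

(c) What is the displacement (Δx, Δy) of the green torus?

(-1.5, -2.6)

The green torus started near (17.2, 3.6) and ended near (15.7, 1.0).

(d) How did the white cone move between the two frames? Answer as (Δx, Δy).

(-1.6, -2.4)

The white cone was at about (3.3, 4.0) and moved to about (1.7, 1.6).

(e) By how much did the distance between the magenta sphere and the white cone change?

+3.0

They were about 6.1 units apart before and 9.1 after — 3.0 units further apart.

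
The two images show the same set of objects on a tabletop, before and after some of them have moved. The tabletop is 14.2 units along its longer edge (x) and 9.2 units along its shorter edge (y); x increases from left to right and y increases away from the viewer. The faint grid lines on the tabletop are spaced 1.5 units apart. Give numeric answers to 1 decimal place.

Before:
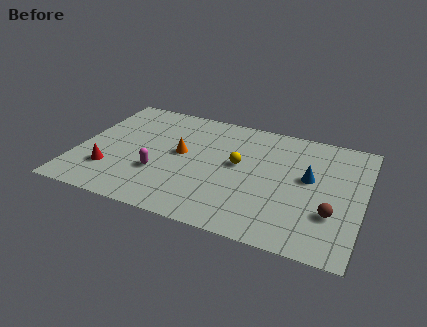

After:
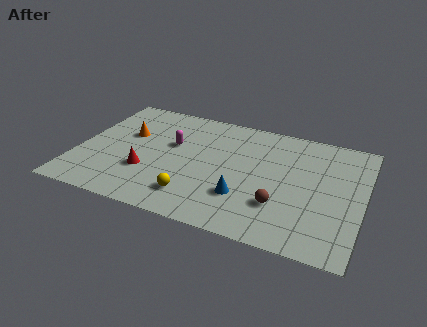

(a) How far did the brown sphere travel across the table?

2.5

The brown sphere was near (12.8, 2.9) before and (10.3, 2.7) after, so it travelled √(2.5² + 0.2²) ≈ 2.5 units.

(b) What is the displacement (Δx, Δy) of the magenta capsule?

(0.4, 2.5)

The magenta capsule started near (4.2, 3.1) and ended near (4.6, 5.6).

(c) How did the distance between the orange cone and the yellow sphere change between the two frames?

+2.5

The distance was about 2.9 in the first image and 5.4 in the second, so they moved 2.5 units further apart.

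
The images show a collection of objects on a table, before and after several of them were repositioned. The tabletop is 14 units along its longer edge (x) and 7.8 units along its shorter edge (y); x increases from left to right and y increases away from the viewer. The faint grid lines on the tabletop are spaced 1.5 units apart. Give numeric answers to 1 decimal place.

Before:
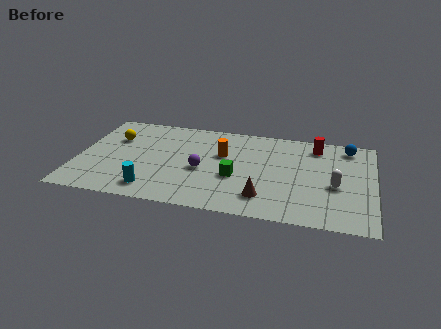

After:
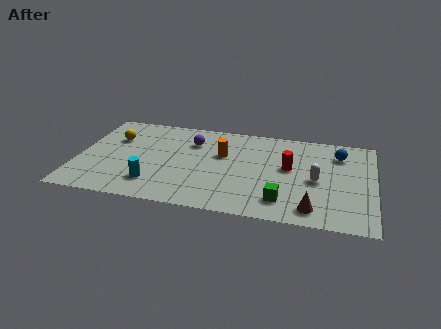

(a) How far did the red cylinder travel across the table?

2.4

From (11.2, 6.5) to (10.0, 4.4), the red cylinder covered √(1.2² + 2.1²) ≈ 2.4 units.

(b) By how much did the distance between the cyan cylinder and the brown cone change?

+2.3

The distance was about 5.2 in the first image and 7.5 in the second, so they moved 2.3 units further apart.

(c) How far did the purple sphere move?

2.4

From (5.9, 3.4) to (5.3, 5.7), the purple sphere covered √(0.6² + 2.3²) ≈ 2.4 units.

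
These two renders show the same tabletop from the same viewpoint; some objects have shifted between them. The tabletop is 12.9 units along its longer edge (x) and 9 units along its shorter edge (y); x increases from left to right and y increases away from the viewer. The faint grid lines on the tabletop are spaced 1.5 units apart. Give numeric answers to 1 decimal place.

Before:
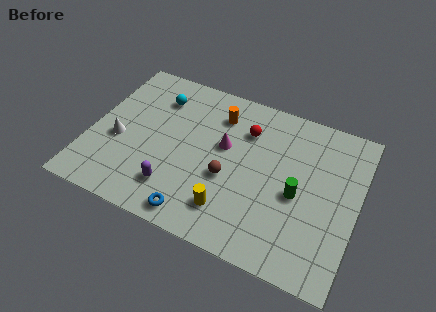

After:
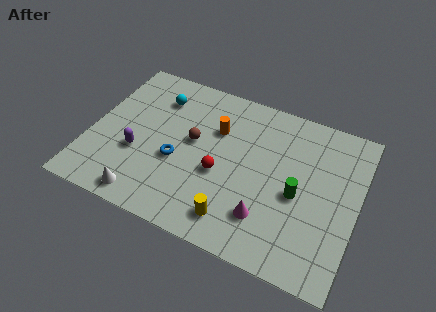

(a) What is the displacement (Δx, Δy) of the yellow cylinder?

(0.3, -0.4)

The yellow cylinder started near (7.1, 1.9) and ended near (7.4, 1.5).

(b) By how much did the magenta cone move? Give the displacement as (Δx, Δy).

(2.4, -3.1)

The magenta cone started near (6.4, 5.3) and ended near (8.8, 2.2).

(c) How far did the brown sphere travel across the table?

2.4

The brown sphere moved from about (6.8, 3.6) to (4.9, 5.0), a distance of √(1.9² + 1.4²) ≈ 2.4.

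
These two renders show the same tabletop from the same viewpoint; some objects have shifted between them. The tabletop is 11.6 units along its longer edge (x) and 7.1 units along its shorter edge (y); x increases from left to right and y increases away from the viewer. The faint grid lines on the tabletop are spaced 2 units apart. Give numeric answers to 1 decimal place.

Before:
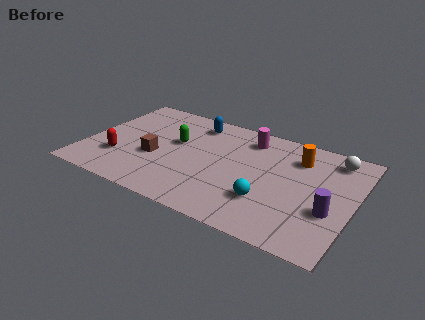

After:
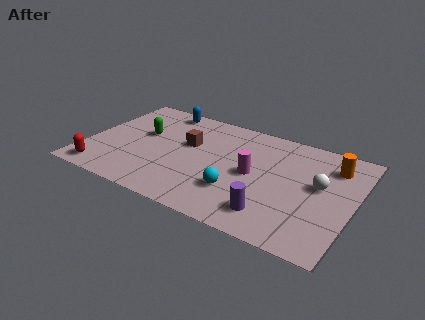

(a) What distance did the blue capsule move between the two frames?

1.6

The blue capsule moved from about (4.4, 5.9) to (2.8, 6.3), a distance of √(1.6² + 0.4²) ≈ 1.6.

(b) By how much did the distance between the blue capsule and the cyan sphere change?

+0.5

The distance was about 5.3 in the first image and 5.8 in the second, so they moved 0.5 units further apart.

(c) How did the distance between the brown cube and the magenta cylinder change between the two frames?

-1.7

The distance was about 4.8 in the first image and 3.1 in the second, so they moved 1.7 units closer together.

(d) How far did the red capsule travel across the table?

1.3

The red capsule moved from about (1.6, 2.1) to (1.0, 0.9), a distance of √(0.6² + 1.2²) ≈ 1.3.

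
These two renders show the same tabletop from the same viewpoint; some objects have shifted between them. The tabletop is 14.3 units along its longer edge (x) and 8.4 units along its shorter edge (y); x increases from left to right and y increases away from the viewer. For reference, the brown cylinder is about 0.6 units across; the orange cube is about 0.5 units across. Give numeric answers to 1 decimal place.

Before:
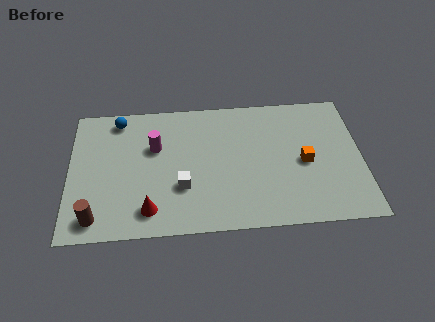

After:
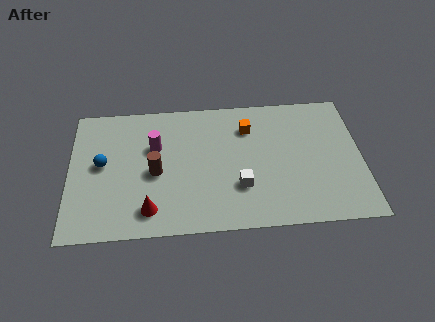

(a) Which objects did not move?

the red cone and the magenta cylinder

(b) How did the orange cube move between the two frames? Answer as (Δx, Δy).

(-2.7, 2.4)

From the two frames, the orange cube sits at roughly (11.5, 3.9) before and (8.8, 6.3) after.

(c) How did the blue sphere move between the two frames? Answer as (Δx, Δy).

(-0.8, -2.8)

The blue sphere started near (2.4, 7.3) and ended near (1.6, 4.5).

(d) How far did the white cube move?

2.8

From (5.5, 2.8) to (8.3, 2.6), the white cube covered √(2.8² + 0.2²) ≈ 2.8 units.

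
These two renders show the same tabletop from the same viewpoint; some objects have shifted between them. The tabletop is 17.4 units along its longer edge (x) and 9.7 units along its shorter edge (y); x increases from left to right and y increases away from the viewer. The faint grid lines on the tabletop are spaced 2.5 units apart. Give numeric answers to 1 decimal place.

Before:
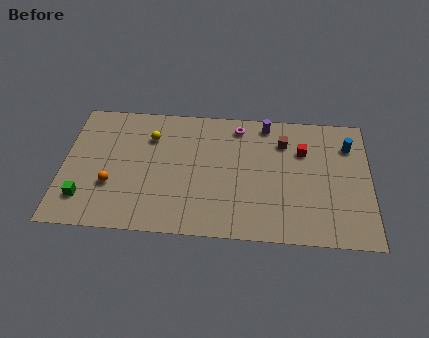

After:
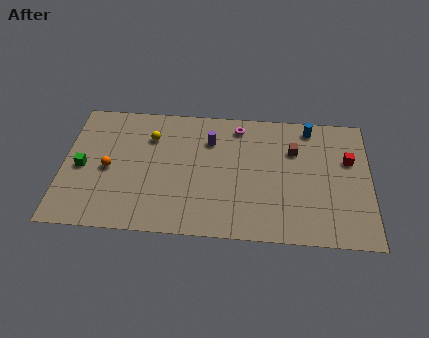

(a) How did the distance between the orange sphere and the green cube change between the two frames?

-0.4

Before: roughly 1.9 units apart; after: 1.5. That's 0.4 units closer together.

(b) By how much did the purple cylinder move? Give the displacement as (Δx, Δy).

(-3.2, -1.5)

The purple cylinder started near (11.5, 8.6) and ended near (8.3, 7.1).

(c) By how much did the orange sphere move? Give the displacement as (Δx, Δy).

(-0.2, 1.2)

From the two frames, the orange sphere sits at roughly (2.8, 3.3) before and (2.6, 4.5) after.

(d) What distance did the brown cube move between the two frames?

0.8

The brown cube was near (12.5, 7.3) before and (13.1, 6.7) after, so it travelled √(0.6² + 0.6²) ≈ 0.8 units.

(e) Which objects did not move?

the magenta torus and the yellow sphere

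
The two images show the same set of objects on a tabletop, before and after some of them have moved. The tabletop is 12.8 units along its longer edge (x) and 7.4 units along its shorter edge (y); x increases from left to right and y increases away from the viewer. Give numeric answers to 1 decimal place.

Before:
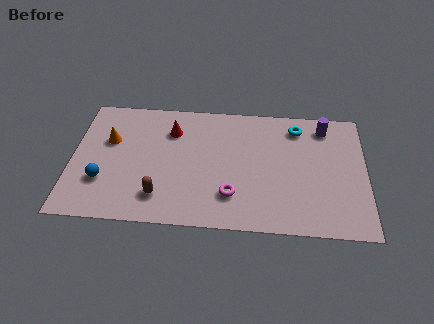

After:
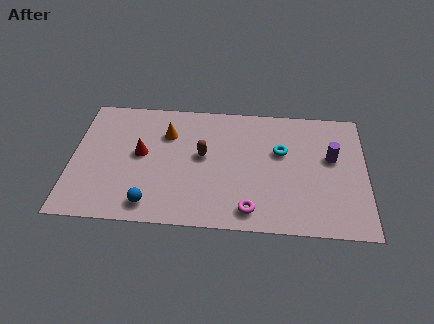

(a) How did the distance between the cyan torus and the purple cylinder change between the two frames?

+1.0

The distance was about 1.2 in the first image and 2.2 in the second, so they moved 1.0 units further apart.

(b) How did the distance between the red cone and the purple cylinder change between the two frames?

+1.6

The distance was about 6.7 in the first image and 8.3 in the second, so they moved 1.6 units further apart.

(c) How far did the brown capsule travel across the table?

3.1

From (3.9, 1.6) to (5.7, 4.1), the brown capsule covered √(1.8² + 2.5²) ≈ 3.1 units.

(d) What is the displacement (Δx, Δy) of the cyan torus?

(-0.7, -1.5)

The cyan torus started near (9.8, 6.1) and ended near (9.1, 4.6).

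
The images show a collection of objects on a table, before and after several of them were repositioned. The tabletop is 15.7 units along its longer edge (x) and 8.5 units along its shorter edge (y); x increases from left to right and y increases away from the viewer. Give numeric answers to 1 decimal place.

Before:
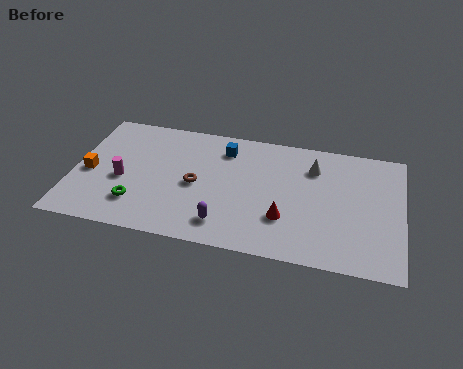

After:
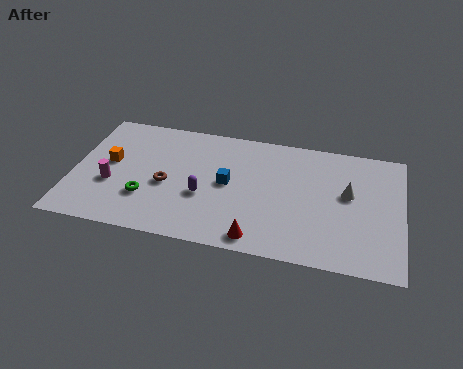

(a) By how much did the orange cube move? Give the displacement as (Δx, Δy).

(0.9, 0.9)

The orange cube started near (0.8, 3.8) and ended near (1.7, 4.7).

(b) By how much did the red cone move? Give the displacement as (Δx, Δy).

(-1.2, -1.6)

From the two frames, the red cone sits at roughly (10.2, 2.6) before and (9.0, 1.0) after.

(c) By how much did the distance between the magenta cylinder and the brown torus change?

-0.9

Before: roughly 3.5 units apart; after: 2.6. That's 0.9 units closer together.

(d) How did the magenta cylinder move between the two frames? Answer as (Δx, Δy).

(-0.5, -0.4)

The magenta cylinder started near (2.4, 3.6) and ended near (1.9, 3.2).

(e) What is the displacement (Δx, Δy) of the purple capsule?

(-1.1, 1.7)

The purple capsule was at about (7.4, 1.6) and moved to about (6.3, 3.3).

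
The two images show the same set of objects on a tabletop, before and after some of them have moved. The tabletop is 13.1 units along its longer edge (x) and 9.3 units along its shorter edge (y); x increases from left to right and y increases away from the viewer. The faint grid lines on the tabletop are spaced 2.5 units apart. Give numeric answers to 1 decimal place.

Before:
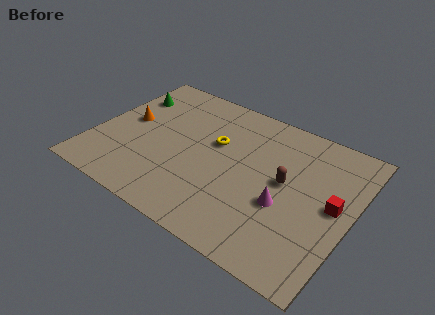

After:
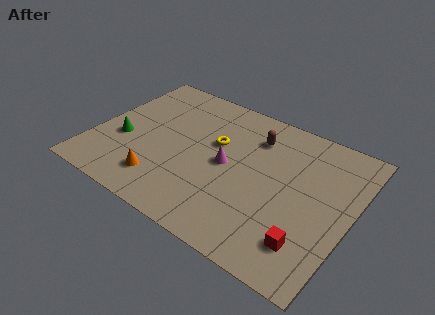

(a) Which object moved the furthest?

the orange cone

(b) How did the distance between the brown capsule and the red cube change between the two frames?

+3.7

They were about 2.5 units apart before and 6.2 after — 3.7 units further apart.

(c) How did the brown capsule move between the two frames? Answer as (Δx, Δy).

(-1.9, 2.1)

The brown capsule was at about (9.7, 5.0) and moved to about (7.8, 7.1).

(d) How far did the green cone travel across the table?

3.2

The green cone was near (1.1, 6.8) before and (1.5, 3.6) after, so it travelled √(0.4² + 3.2²) ≈ 3.2 units.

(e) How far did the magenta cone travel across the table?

3.3

From (9.9, 3.6) to (6.8, 4.6), the magenta cone covered √(3.1² + 1.0²) ≈ 3.3 units.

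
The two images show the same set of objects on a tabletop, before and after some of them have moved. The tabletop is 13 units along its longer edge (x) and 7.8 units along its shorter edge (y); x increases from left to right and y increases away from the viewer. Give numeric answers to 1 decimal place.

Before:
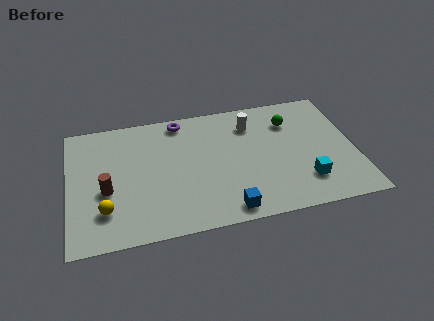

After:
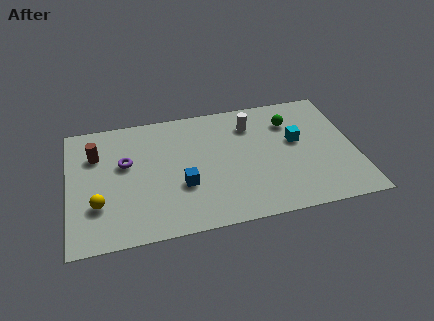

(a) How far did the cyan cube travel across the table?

2.6

The cyan cube moved from about (10.6, 1.9) to (10.4, 4.5), a distance of √(0.2² + 2.6²) ≈ 2.6.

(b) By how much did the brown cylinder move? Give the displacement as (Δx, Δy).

(-0.4, 2.3)

From the two frames, the brown cylinder sits at roughly (1.7, 3.2) before and (1.3, 5.5) after.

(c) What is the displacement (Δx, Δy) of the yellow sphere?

(-0.3, 0.4)

The yellow sphere was at about (1.6, 2.0) and moved to about (1.3, 2.4).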